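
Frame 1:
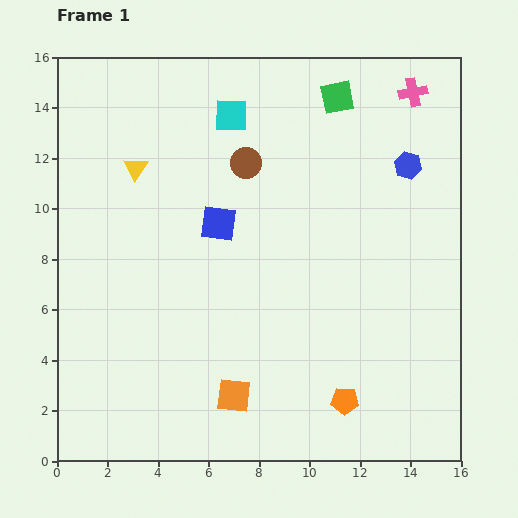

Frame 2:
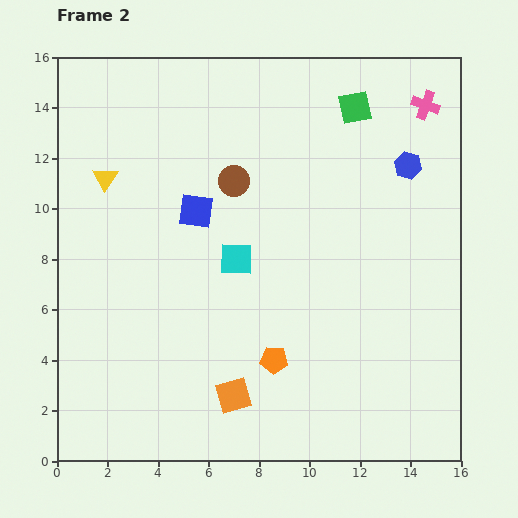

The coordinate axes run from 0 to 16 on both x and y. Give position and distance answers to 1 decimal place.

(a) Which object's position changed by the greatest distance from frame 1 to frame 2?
the cyan square

(moved 5.7; next 3.2)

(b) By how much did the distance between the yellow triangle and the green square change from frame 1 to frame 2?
+1.8

Distance in frame 1: 8.5. Distance in frame 2: 10.3.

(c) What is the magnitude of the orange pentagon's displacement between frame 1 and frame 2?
3.2

The orange pentagon moved from (11.4, 2.4) to (8.6, 4.0), a distance of √(2.8² + 1.6²) ≈ 3.2.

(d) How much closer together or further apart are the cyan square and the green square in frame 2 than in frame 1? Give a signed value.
+3.3

Distance in frame 1: 4.3. Distance in frame 2: 7.6.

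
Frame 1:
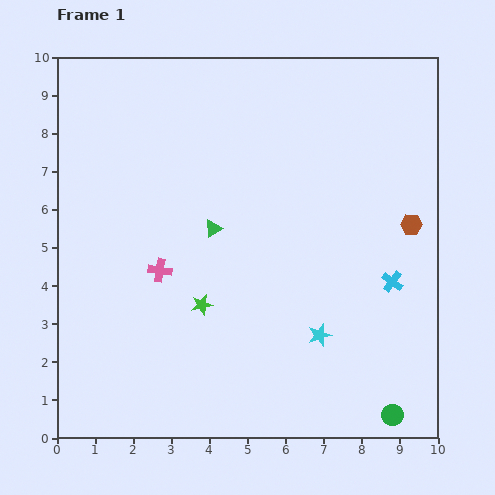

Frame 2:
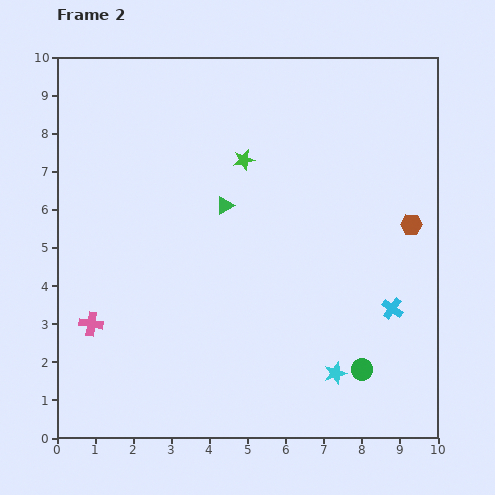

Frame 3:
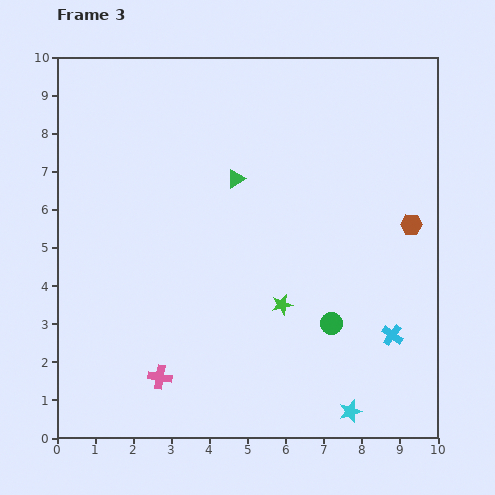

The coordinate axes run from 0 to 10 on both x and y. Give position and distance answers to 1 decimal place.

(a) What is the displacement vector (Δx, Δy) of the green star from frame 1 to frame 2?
(1.1, 3.8)

The green star was at (3.8, 3.5) in frame 1 and (4.9, 7.3) in frame 2.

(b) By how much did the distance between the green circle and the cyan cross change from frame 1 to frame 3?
-1.9

Distance in frame 1: 3.5. Distance in frame 3: 1.6.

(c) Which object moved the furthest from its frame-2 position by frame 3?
the green star

(moved 3.9; next 2.3)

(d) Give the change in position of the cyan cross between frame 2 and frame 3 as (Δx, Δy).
(0.0, -0.7)

The cyan cross was at (8.8, 3.4) in frame 2 and (8.8, 2.7) in frame 3.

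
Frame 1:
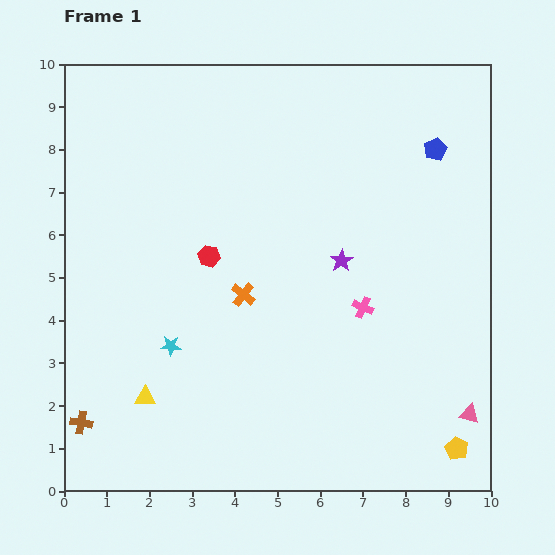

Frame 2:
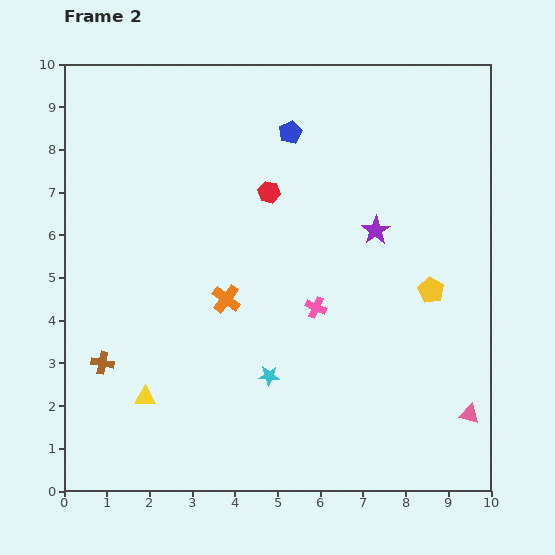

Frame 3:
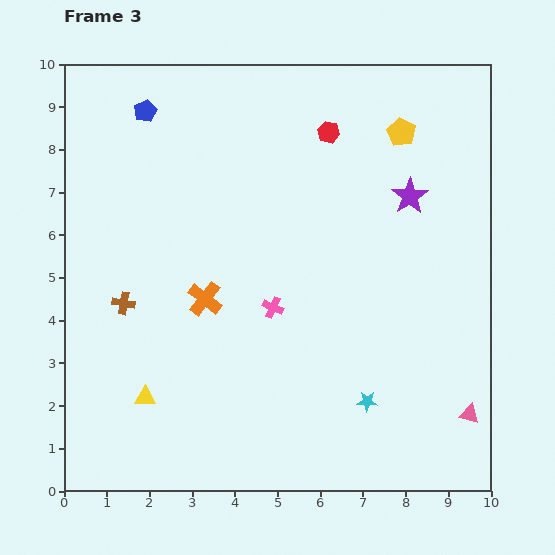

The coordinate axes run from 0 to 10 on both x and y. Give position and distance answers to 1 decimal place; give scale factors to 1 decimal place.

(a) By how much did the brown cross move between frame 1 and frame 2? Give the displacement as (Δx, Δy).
(0.5, 1.4)

The brown cross was at (0.4, 1.6) in frame 1 and (0.9, 3.0) in frame 2.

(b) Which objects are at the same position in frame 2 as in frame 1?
the yellow triangle, the pink triangle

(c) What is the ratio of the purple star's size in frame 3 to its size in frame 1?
1.6×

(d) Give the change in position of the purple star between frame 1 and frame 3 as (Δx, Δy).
(1.6, 1.5)

The purple star was at (6.5, 5.4) in frame 1 and (8.1, 6.9) in frame 3.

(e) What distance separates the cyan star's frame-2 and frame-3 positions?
2.4

The cyan star moved from (4.8, 2.7) to (7.1, 2.1), a distance of √(2.3² + 0.6²) ≈ 2.4.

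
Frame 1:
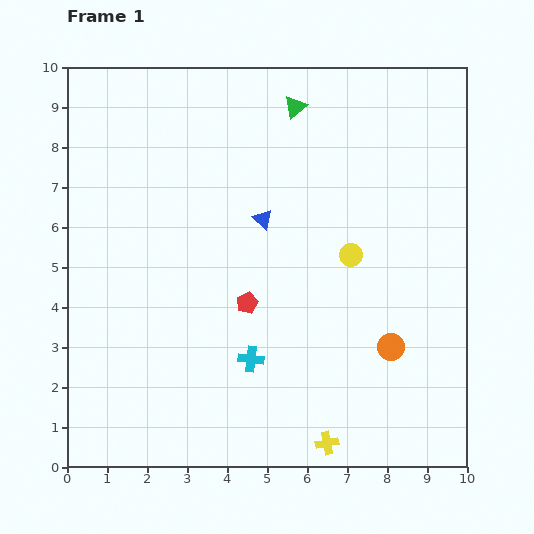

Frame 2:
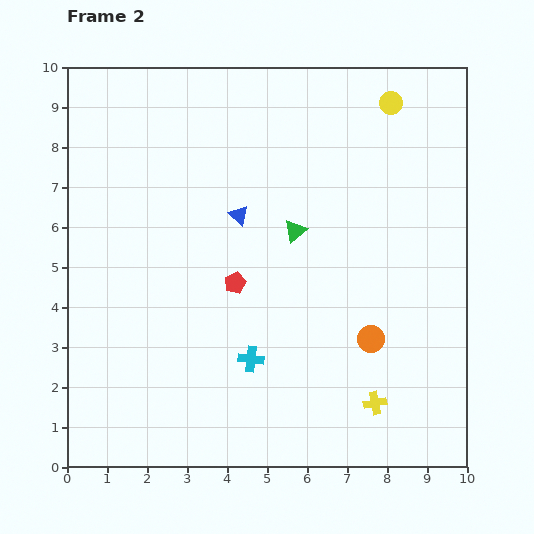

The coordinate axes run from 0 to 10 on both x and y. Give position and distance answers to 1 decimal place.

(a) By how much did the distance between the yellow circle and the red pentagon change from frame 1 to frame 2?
+3.1

Distance in frame 1: 2.9. Distance in frame 2: 6.0.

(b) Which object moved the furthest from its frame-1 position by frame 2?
the yellow circle

(moved 3.9; next 3.1)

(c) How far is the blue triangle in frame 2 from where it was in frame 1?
0.6

The blue triangle moved from (4.9, 6.2) to (4.3, 6.3), a distance of √(0.6² + 0.1²) ≈ 0.6.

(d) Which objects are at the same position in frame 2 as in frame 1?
the cyan cross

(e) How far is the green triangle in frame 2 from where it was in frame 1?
3.1

The green triangle moved from (5.7, 9.0) to (5.7, 5.9), a distance of √(0.0² + 3.1²) ≈ 3.1.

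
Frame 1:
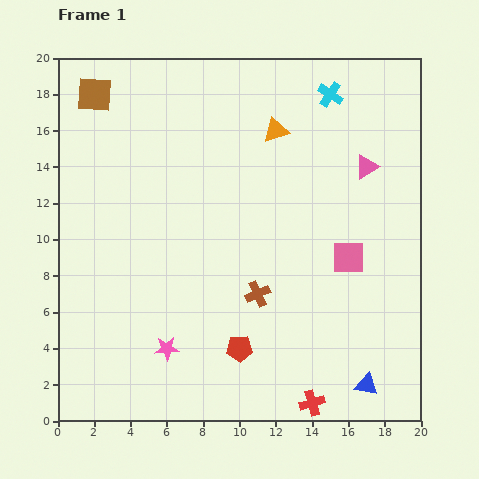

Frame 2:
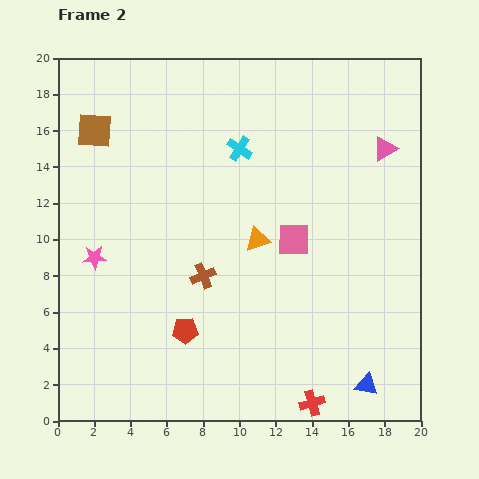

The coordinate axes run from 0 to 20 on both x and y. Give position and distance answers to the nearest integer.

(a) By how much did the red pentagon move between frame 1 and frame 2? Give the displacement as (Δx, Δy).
(-3, 1)

The red pentagon was at (10, 4) in frame 1 and (7, 5) in frame 2.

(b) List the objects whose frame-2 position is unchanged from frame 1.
the red cross, the blue triangle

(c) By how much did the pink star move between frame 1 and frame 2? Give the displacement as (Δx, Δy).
(-4, 5)

The pink star was at (6, 4) in frame 1 and (2, 9) in frame 2.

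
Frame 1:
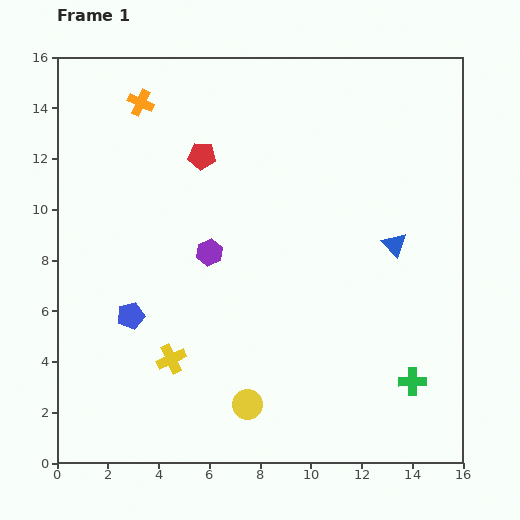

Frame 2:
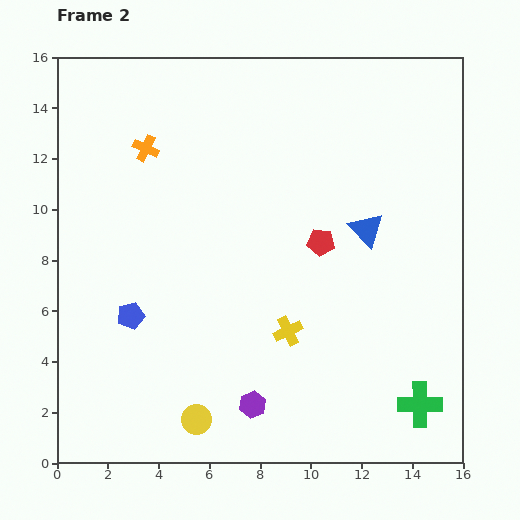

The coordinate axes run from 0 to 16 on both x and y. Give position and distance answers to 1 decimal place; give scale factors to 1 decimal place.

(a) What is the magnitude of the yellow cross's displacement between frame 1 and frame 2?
4.7

The yellow cross moved from (4.5, 4.1) to (9.1, 5.2), a distance of √(4.6² + 1.1²) ≈ 4.7.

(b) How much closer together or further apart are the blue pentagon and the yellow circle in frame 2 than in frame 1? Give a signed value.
-0.9

Distance in frame 1: 5.8. Distance in frame 2: 4.9.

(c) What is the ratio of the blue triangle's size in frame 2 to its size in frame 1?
1.4×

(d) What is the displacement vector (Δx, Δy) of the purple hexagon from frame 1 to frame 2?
(1.7, -6.0)

The purple hexagon was at (6.0, 8.3) in frame 1 and (7.7, 2.3) in frame 2.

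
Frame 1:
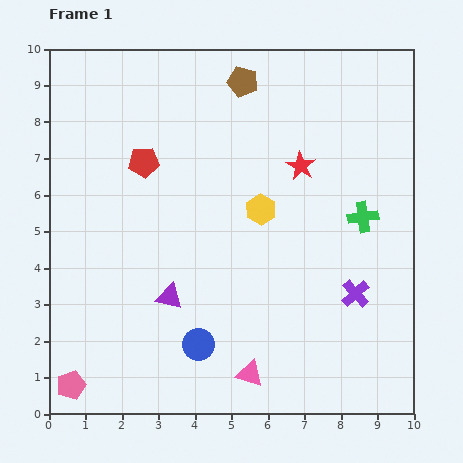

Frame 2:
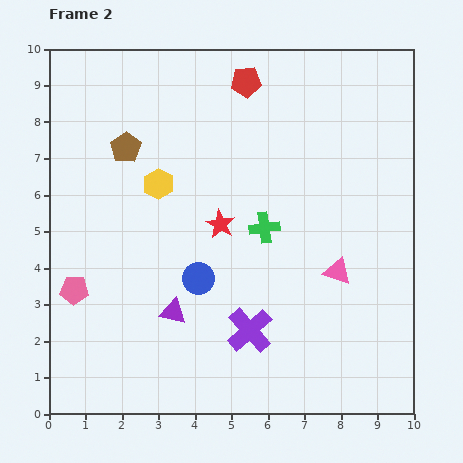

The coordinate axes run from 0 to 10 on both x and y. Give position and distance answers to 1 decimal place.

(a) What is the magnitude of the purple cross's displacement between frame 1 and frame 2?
3.1

The purple cross moved from (8.4, 3.3) to (5.5, 2.3), a distance of √(2.9² + 1.0²) ≈ 3.1.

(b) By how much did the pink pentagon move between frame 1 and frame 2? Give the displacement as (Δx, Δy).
(0.1, 2.6)

The pink pentagon was at (0.6, 0.8) in frame 1 and (0.7, 3.4) in frame 2.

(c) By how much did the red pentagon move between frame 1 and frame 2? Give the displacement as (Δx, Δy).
(2.8, 2.2)

The red pentagon was at (2.6, 6.9) in frame 1 and (5.4, 9.1) in frame 2.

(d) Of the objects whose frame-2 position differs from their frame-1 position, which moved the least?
the purple triangle

(moved 0.4)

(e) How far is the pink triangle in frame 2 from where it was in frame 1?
3.7

The pink triangle moved from (5.5, 1.1) to (7.9, 3.9), a distance of √(2.4² + 2.8²) ≈ 3.7.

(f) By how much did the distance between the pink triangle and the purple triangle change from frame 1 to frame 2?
+1.6

Distance in frame 1: 3.0. Distance in frame 2: 4.6.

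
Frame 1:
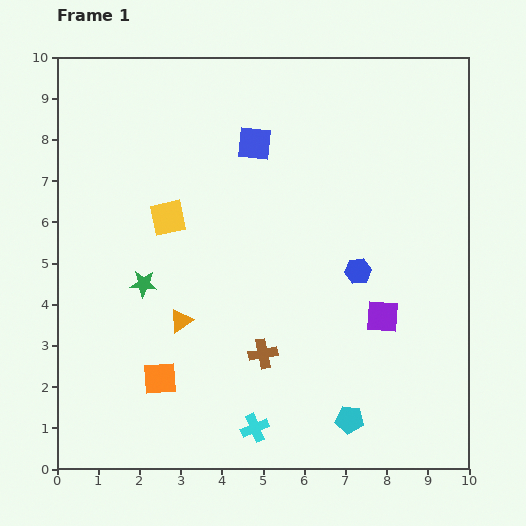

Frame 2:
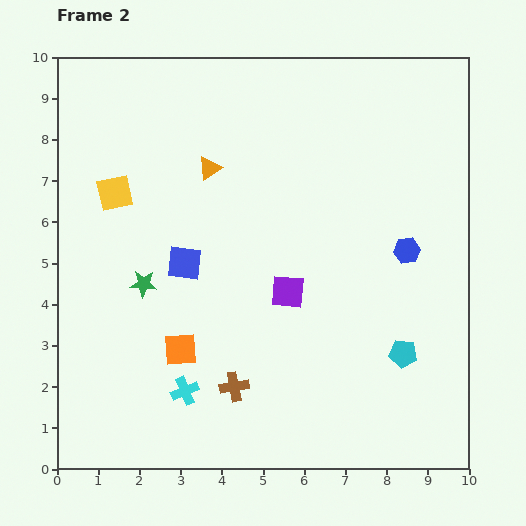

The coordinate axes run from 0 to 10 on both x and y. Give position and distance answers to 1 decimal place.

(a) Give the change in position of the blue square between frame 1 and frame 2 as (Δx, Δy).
(-1.7, -2.9)

The blue square was at (4.8, 7.9) in frame 1 and (3.1, 5.0) in frame 2.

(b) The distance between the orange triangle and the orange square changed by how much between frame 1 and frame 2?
+3.0

Distance in frame 1: 1.5. Distance in frame 2: 4.5.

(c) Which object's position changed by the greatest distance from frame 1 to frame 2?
the orange triangle

(moved 3.8; next 3.4)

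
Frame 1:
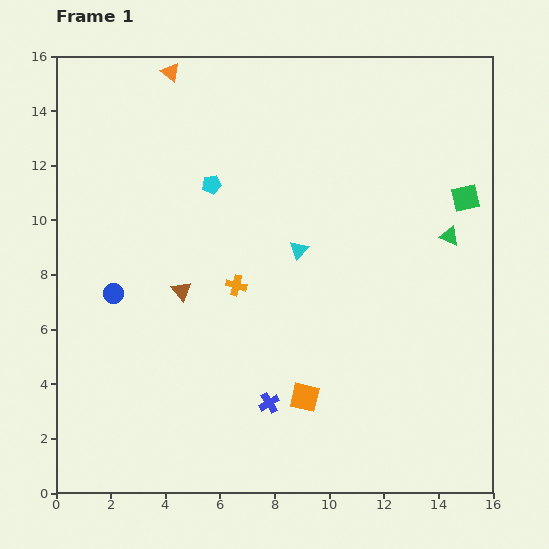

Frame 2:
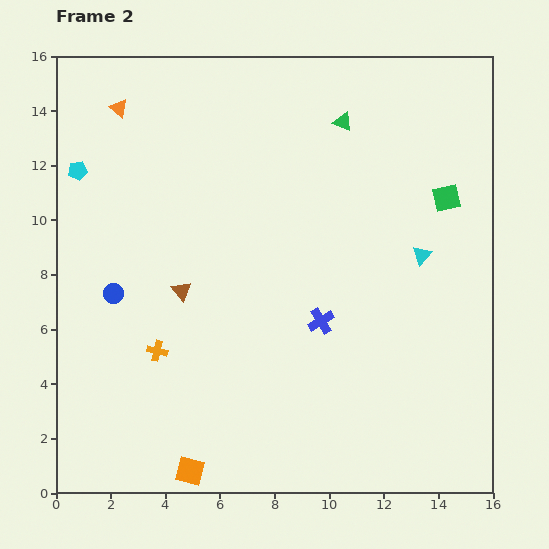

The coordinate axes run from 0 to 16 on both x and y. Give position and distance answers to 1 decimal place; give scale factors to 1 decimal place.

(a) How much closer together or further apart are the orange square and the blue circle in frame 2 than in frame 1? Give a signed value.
-0.9

Distance in frame 1: 8.0. Distance in frame 2: 7.1.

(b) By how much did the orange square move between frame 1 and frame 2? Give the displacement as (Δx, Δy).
(-4.2, -2.7)

The orange square was at (9.1, 3.5) in frame 1 and (4.9, 0.8) in frame 2.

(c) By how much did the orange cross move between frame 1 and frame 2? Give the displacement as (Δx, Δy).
(-2.9, -2.4)

The orange cross was at (6.6, 7.6) in frame 1 and (3.7, 5.2) in frame 2.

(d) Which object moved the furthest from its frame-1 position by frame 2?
the green triangle

(moved 5.7; next 5.0)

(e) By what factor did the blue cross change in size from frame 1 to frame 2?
1.3×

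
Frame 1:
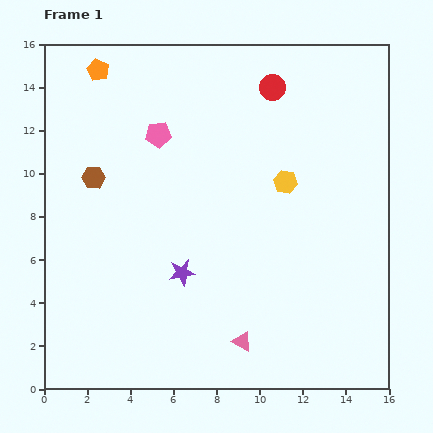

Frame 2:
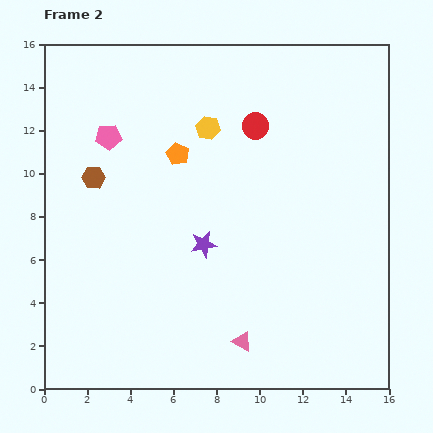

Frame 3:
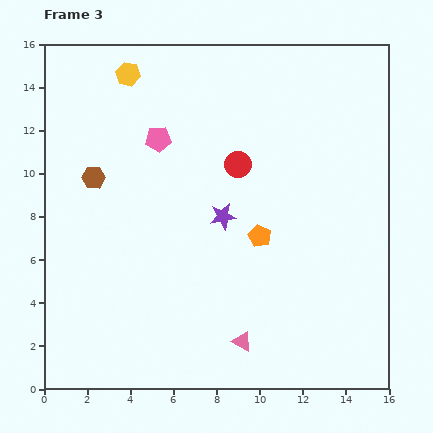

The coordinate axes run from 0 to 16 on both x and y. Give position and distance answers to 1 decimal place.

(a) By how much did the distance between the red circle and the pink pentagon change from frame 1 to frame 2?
+1.1

Distance in frame 1: 5.7. Distance in frame 2: 6.8.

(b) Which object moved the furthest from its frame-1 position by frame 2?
the orange pentagon

(moved 5.4; next 4.4)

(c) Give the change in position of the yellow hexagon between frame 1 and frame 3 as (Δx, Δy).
(-7.3, 5.0)

The yellow hexagon was at (11.2, 9.6) in frame 1 and (3.9, 14.6) in frame 3.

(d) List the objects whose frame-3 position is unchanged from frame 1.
the pink triangle, the brown hexagon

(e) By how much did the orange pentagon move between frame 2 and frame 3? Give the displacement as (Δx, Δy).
(3.8, -3.8)

The orange pentagon was at (6.2, 10.9) in frame 2 and (10.0, 7.1) in frame 3.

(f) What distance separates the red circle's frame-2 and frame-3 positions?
2.0

The red circle moved from (9.8, 12.2) to (9.0, 10.4), a distance of √(0.8² + 1.8²) ≈ 2.0.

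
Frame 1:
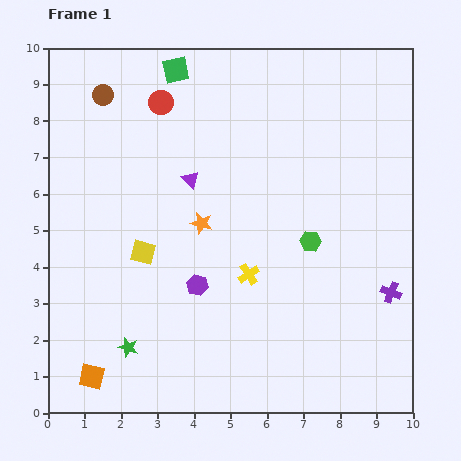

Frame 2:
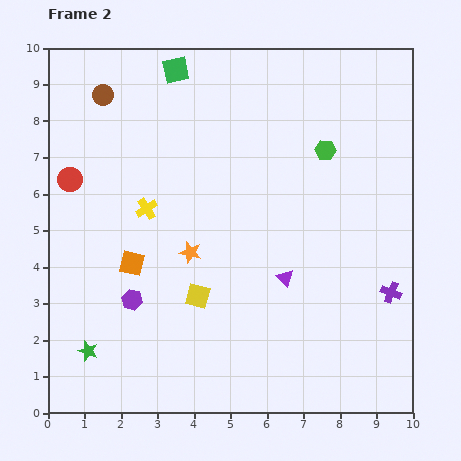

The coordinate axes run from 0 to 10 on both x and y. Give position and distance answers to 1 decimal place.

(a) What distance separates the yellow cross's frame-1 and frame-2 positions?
3.3

The yellow cross moved from (5.5, 3.8) to (2.7, 5.6), a distance of √(2.8² + 1.8²) ≈ 3.3.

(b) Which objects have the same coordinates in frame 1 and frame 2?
the purple cross, the green square, the brown circle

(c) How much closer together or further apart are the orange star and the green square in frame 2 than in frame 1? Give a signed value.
+0.7

Distance in frame 1: 4.3. Distance in frame 2: 5.0.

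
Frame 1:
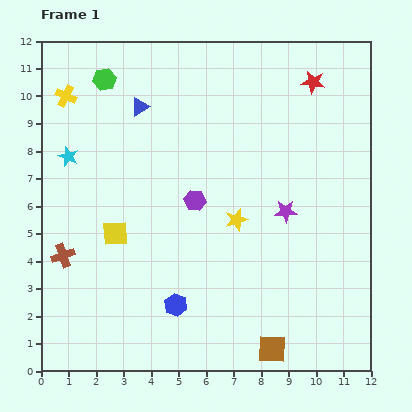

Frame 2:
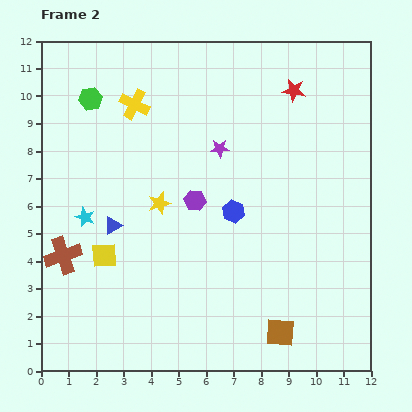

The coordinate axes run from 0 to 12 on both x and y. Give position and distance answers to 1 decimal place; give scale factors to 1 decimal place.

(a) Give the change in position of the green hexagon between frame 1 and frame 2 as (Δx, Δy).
(-0.5, -0.7)

The green hexagon was at (2.3, 10.6) in frame 1 and (1.8, 9.9) in frame 2.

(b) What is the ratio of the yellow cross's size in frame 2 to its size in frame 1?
1.4×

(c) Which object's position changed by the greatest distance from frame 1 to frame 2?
the blue triangle

(moved 4.4; next 4.0)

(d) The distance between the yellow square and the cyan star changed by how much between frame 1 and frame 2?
-1.7

Distance in frame 1: 3.3. Distance in frame 2: 1.6.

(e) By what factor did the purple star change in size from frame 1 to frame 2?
0.8×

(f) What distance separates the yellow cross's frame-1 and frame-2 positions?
2.5

The yellow cross moved from (0.9, 10.0) to (3.4, 9.7), a distance of √(2.5² + 0.3²) ≈ 2.5.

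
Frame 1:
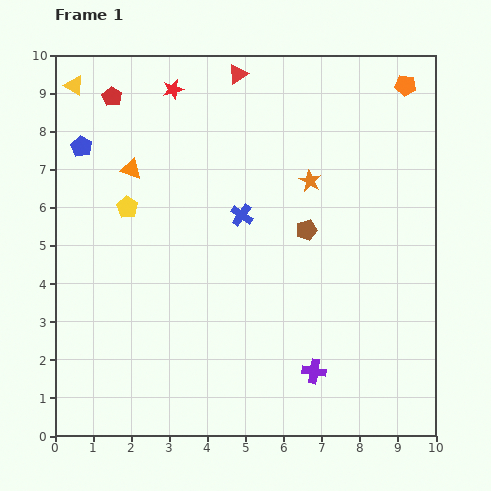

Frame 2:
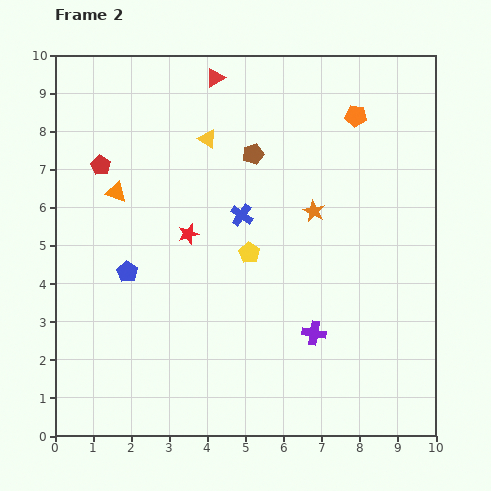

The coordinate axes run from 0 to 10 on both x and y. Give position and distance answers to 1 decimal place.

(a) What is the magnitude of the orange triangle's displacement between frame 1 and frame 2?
0.7

The orange triangle moved from (2.0, 7.0) to (1.6, 6.4), a distance of √(0.4² + 0.6²) ≈ 0.7.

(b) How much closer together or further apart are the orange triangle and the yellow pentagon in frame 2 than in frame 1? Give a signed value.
+2.8

Distance in frame 1: 1.0. Distance in frame 2: 3.8.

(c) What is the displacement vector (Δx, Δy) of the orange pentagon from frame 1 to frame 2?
(-1.3, -0.8)

The orange pentagon was at (9.2, 9.2) in frame 1 and (7.9, 8.4) in frame 2.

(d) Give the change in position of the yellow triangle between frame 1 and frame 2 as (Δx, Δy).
(3.5, -1.4)

The yellow triangle was at (0.5, 9.2) in frame 1 and (4.0, 7.8) in frame 2.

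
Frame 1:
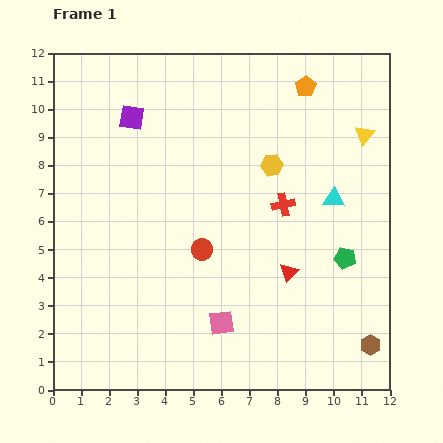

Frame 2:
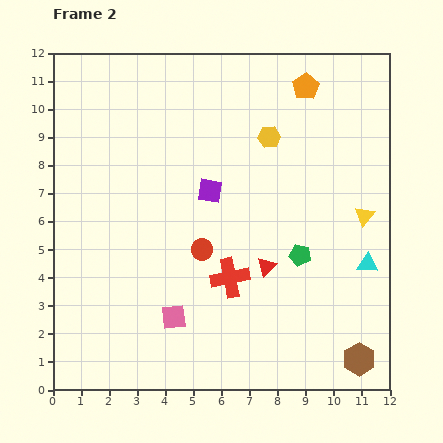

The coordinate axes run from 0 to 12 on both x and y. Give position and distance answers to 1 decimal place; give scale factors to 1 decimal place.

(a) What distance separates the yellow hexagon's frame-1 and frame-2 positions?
1.0

The yellow hexagon moved from (7.8, 8.0) to (7.7, 9.0), a distance of √(0.1² + 1.0²) ≈ 1.0.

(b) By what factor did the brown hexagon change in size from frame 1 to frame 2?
1.7×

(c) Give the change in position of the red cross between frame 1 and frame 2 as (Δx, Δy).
(-1.9, -2.6)

The red cross was at (8.2, 6.6) in frame 1 and (6.3, 4.0) in frame 2.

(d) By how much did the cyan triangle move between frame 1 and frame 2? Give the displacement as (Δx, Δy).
(1.2, -2.3)

The cyan triangle was at (10.0, 6.8) in frame 1 and (11.2, 4.5) in frame 2.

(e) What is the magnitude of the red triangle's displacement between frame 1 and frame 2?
0.8

The red triangle moved from (8.4, 4.2) to (7.6, 4.4), a distance of √(0.8² + 0.2²) ≈ 0.8.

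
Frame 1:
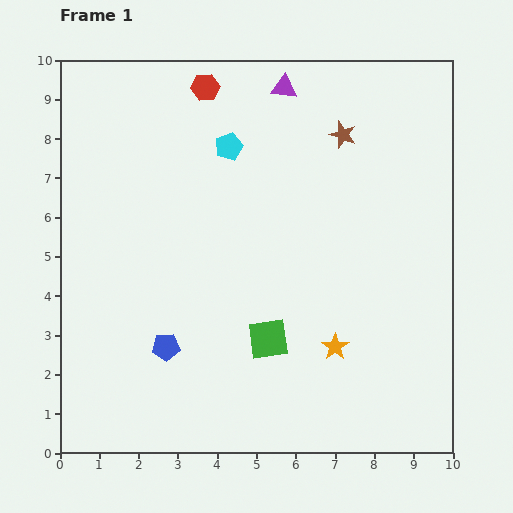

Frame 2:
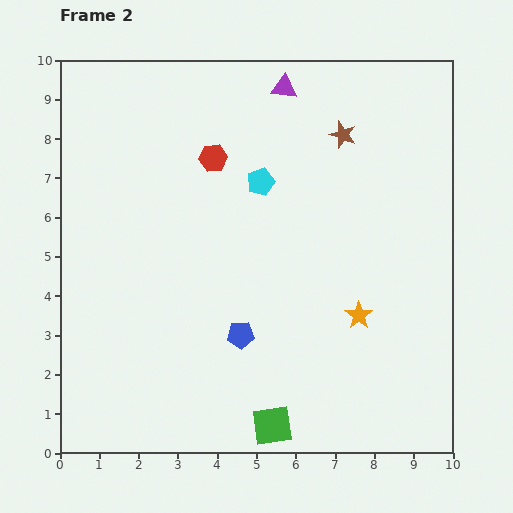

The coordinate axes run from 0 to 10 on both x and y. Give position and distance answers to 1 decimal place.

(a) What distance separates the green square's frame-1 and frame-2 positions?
2.2

The green square moved from (5.3, 2.9) to (5.4, 0.7), a distance of √(0.1² + 2.2²) ≈ 2.2.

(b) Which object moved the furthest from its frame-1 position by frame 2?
the green square

(moved 2.2; next 1.9)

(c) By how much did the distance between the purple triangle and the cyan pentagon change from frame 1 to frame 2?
+0.4

Distance in frame 1: 2.1. Distance in frame 2: 2.5.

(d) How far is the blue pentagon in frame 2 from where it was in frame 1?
1.9

The blue pentagon moved from (2.7, 2.7) to (4.6, 3.0), a distance of √(1.9² + 0.3²) ≈ 1.9.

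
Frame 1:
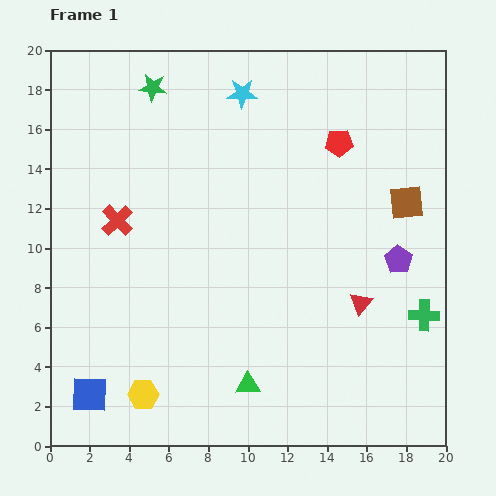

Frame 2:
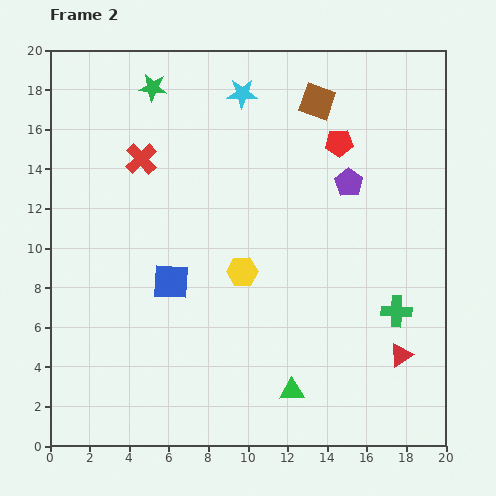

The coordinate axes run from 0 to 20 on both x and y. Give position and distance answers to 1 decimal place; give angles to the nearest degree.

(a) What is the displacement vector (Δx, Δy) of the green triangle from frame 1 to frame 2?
(2.2, -0.3)

The green triangle was at (10.0, 3.1) in frame 1 and (12.2, 2.8) in frame 2.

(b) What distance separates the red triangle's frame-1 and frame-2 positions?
3.3

The red triangle moved from (15.7, 7.2) to (17.7, 4.6), a distance of √(2.0² + 2.6²) ≈ 3.3.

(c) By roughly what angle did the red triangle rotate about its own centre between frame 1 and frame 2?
16° clockwise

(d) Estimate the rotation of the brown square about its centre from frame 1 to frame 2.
26° clockwise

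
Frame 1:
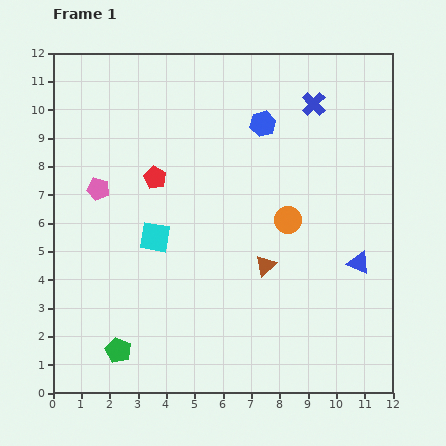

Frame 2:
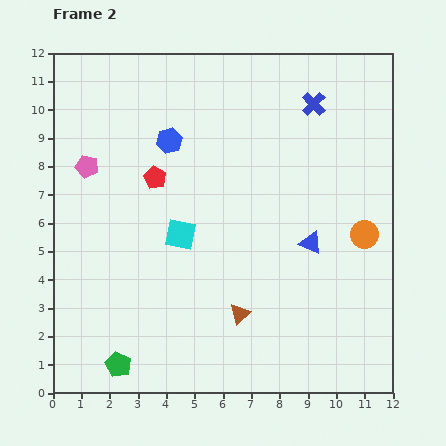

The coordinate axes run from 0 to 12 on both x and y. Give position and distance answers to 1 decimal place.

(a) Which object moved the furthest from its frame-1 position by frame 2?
the blue hexagon

(moved 3.4; next 2.7)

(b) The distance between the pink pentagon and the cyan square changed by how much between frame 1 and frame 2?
+1.5

Distance in frame 1: 2.6. Distance in frame 2: 4.1.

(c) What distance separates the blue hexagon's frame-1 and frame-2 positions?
3.4

The blue hexagon moved from (7.4, 9.5) to (4.1, 8.9), a distance of √(3.3² + 0.6²) ≈ 3.4.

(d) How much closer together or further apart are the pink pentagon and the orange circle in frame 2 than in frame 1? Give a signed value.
+3.3

Distance in frame 1: 6.8. Distance in frame 2: 10.1.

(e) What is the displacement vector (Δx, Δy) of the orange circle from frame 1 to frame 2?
(2.7, -0.5)

The orange circle was at (8.3, 6.1) in frame 1 and (11.0, 5.6) in frame 2.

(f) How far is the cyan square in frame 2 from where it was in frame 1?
0.9

The cyan square moved from (3.6, 5.5) to (4.5, 5.6), a distance of √(0.9² + 0.1²) ≈ 0.9.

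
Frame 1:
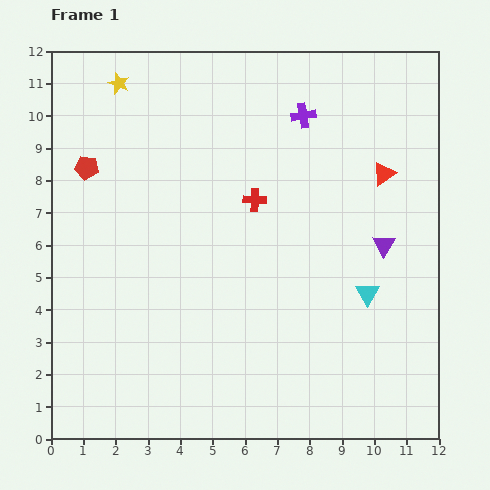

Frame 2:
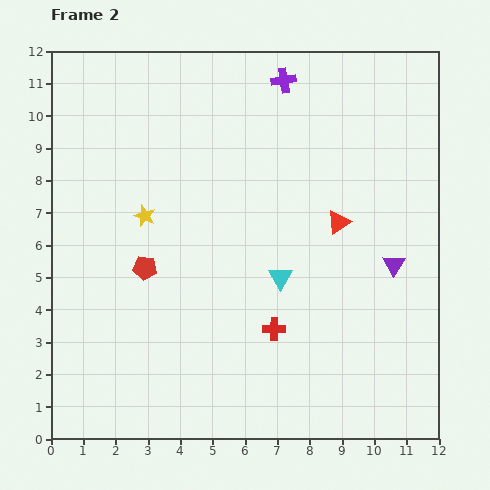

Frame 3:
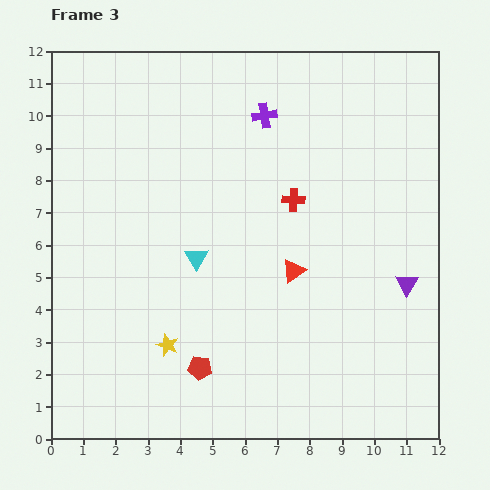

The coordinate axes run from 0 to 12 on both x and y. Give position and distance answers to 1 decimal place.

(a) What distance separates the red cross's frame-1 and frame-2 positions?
4.0

The red cross moved from (6.3, 7.4) to (6.9, 3.4), a distance of √(0.6² + 4.0²) ≈ 4.0.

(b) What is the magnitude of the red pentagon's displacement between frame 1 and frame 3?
7.1

The red pentagon moved from (1.1, 8.4) to (4.6, 2.2), a distance of √(3.5² + 6.2²) ≈ 7.1.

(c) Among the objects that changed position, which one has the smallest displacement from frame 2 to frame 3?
the purple triangle

(moved 0.7)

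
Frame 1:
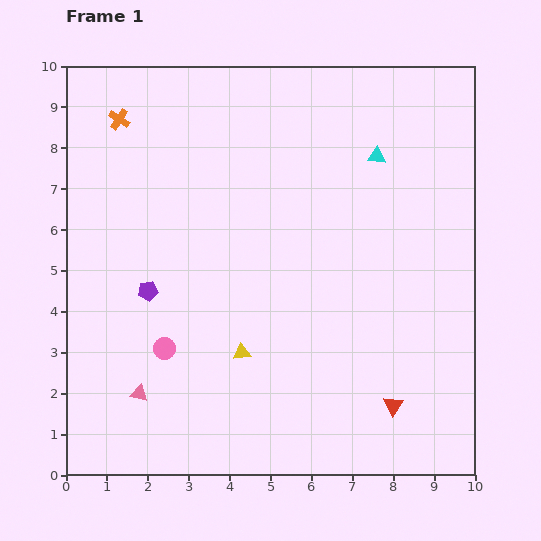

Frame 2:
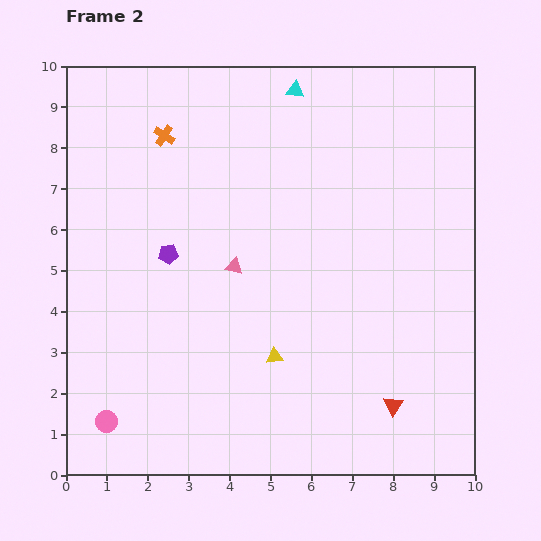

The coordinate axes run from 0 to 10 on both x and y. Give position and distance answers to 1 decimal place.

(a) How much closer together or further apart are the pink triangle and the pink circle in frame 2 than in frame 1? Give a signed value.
+3.6

Distance in frame 1: 1.3. Distance in frame 2: 4.9.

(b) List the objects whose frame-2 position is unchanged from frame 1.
the red triangle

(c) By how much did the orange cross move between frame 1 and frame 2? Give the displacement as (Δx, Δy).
(1.1, -0.4)

The orange cross was at (1.3, 8.7) in frame 1 and (2.4, 8.3) in frame 2.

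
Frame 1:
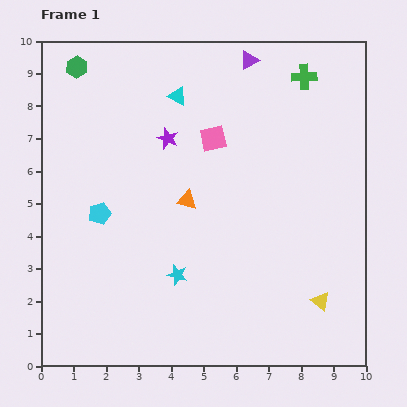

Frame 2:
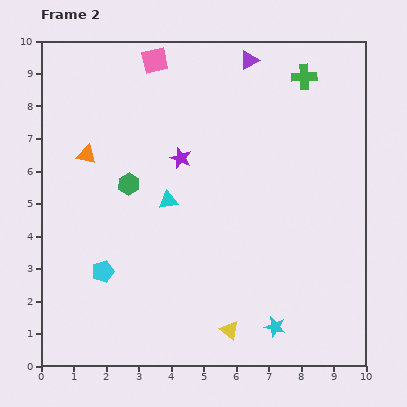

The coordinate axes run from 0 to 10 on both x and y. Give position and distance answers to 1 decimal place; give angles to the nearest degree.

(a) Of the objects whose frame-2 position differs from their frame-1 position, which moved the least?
the purple star

(moved 0.7)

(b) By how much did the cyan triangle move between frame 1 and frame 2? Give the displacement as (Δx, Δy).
(-0.3, -3.2)

The cyan triangle was at (4.2, 8.3) in frame 1 and (3.9, 5.1) in frame 2.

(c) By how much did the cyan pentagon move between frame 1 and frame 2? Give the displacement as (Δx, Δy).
(0.1, -1.8)

The cyan pentagon was at (1.8, 4.7) in frame 1 and (1.9, 2.9) in frame 2.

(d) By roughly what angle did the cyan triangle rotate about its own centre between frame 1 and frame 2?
35° counter-clockwise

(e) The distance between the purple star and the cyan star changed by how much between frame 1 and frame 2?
+1.8

Distance in frame 1: 4.2. Distance in frame 2: 6.0.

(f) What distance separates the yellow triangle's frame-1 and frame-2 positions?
2.9

The yellow triangle moved from (8.6, 2.0) to (5.8, 1.1), a distance of √(2.8² + 0.9²) ≈ 2.9.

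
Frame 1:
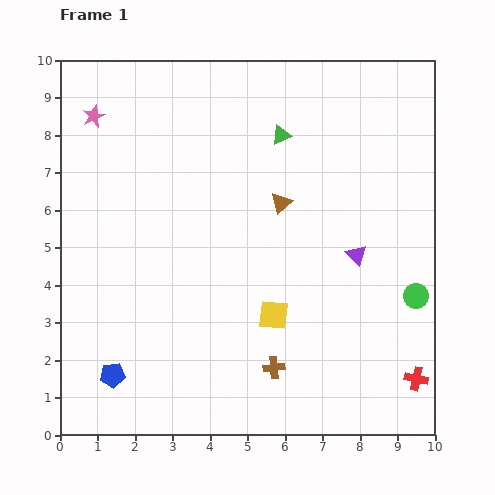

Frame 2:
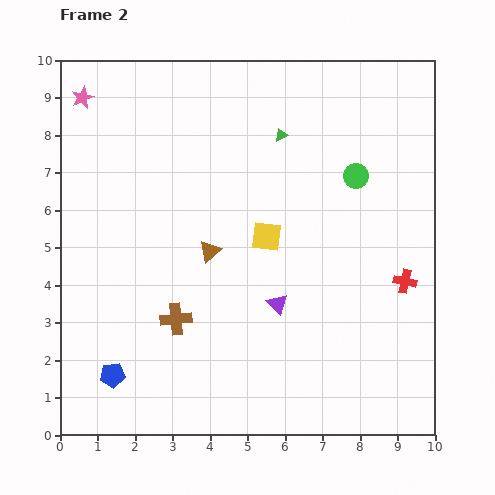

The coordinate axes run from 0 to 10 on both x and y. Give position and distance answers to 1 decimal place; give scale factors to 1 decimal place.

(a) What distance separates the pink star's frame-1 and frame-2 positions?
0.6

The pink star moved from (0.9, 8.5) to (0.6, 9.0), a distance of √(0.3² + 0.5²) ≈ 0.6.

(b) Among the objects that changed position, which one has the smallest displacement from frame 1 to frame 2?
the pink star

(moved 0.6)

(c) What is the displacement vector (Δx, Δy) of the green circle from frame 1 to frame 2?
(-1.6, 3.2)

The green circle was at (9.5, 3.7) in frame 1 and (7.9, 6.9) in frame 2.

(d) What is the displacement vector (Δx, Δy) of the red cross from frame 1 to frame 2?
(-0.3, 2.6)

The red cross was at (9.5, 1.5) in frame 1 and (9.2, 4.1) in frame 2.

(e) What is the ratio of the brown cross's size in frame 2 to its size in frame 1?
1.5×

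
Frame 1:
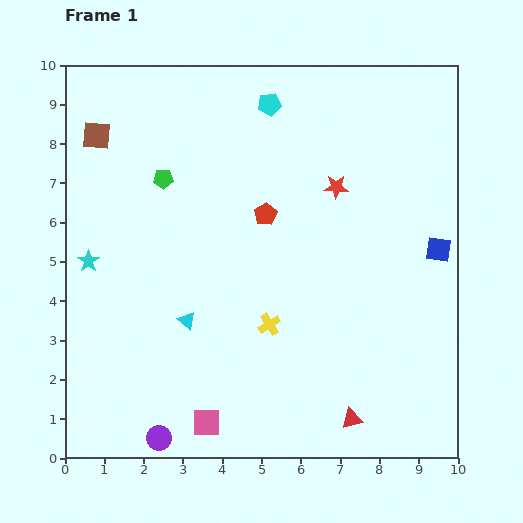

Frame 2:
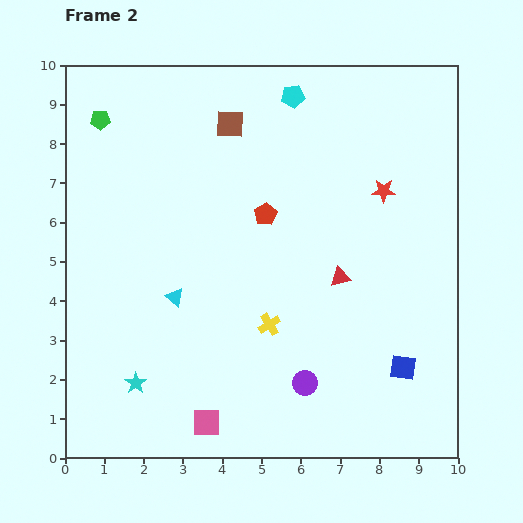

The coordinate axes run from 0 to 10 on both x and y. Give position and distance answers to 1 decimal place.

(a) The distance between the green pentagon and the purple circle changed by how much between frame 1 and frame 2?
+1.9

Distance in frame 1: 6.6. Distance in frame 2: 8.5.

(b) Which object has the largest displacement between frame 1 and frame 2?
the purple circle

(moved 4.0; next 3.6)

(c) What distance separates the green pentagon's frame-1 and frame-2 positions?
2.2

The green pentagon moved from (2.5, 7.1) to (0.9, 8.6), a distance of √(1.6² + 1.5²) ≈ 2.2.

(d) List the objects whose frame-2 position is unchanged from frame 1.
the pink square, the yellow cross, the red pentagon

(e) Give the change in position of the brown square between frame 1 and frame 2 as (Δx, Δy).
(3.4, 0.3)

The brown square was at (0.8, 8.2) in frame 1 and (4.2, 8.5) in frame 2.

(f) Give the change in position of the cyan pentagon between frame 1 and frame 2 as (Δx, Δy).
(0.6, 0.2)

The cyan pentagon was at (5.2, 9.0) in frame 1 and (5.8, 9.2) in frame 2.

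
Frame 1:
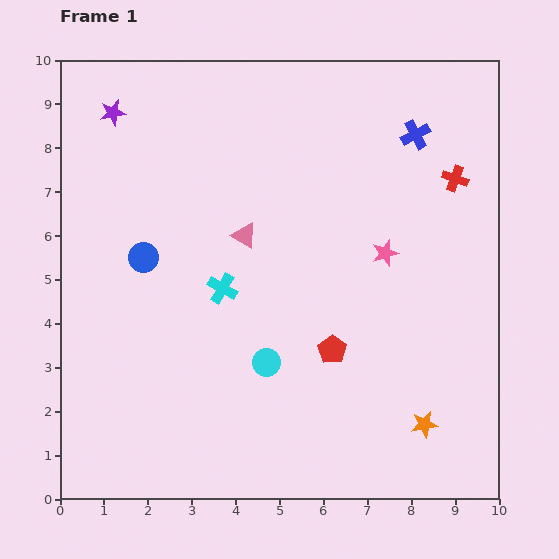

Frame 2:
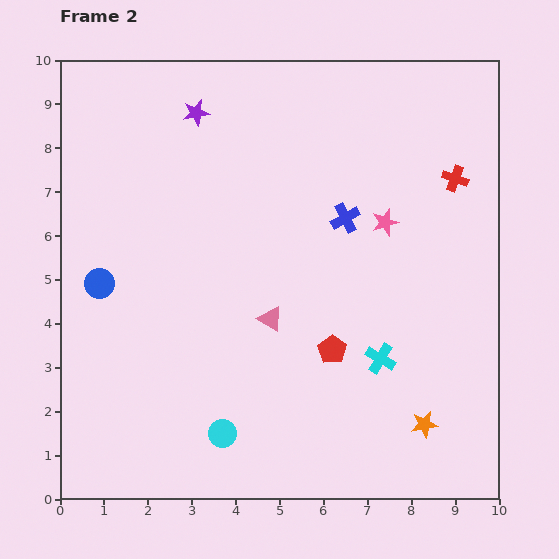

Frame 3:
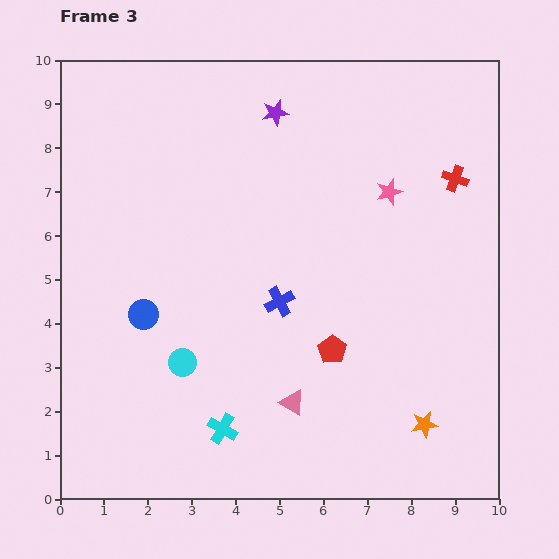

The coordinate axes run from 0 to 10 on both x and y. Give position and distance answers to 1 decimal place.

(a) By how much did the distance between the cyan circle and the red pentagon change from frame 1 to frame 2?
+1.6

Distance in frame 1: 1.5. Distance in frame 2: 3.1.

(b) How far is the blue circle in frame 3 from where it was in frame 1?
1.3

The blue circle moved from (1.9, 5.5) to (1.9, 4.2), a distance of √(0.0² + 1.3²) ≈ 1.3.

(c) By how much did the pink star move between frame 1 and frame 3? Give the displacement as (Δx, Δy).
(0.1, 1.4)

The pink star was at (7.4, 5.6) in frame 1 and (7.5, 7.0) in frame 3.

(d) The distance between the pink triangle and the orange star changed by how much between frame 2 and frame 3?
-1.2

Distance in frame 2: 4.2. Distance in frame 3: 3.0.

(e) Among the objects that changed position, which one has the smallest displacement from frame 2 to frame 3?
the pink star

(moved 0.7)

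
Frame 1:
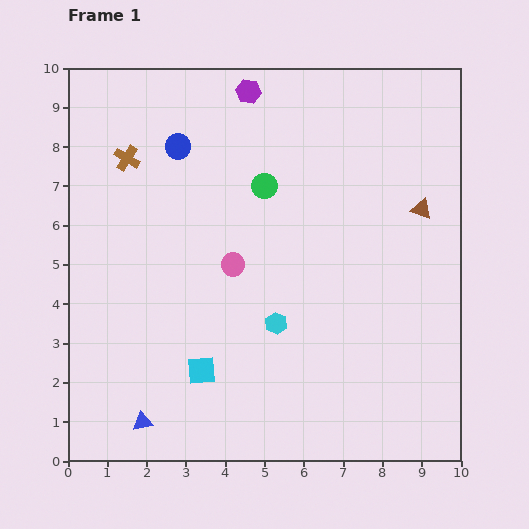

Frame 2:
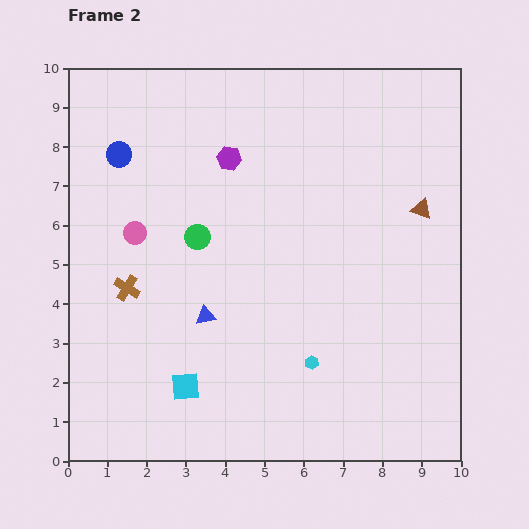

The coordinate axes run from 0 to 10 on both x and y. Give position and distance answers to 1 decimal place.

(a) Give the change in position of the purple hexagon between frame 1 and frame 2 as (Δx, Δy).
(-0.5, -1.7)

The purple hexagon was at (4.6, 9.4) in frame 1 and (4.1, 7.7) in frame 2.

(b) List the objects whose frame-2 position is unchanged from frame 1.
the brown triangle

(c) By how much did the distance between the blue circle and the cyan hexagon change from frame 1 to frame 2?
+2.1

Distance in frame 1: 5.1. Distance in frame 2: 7.2.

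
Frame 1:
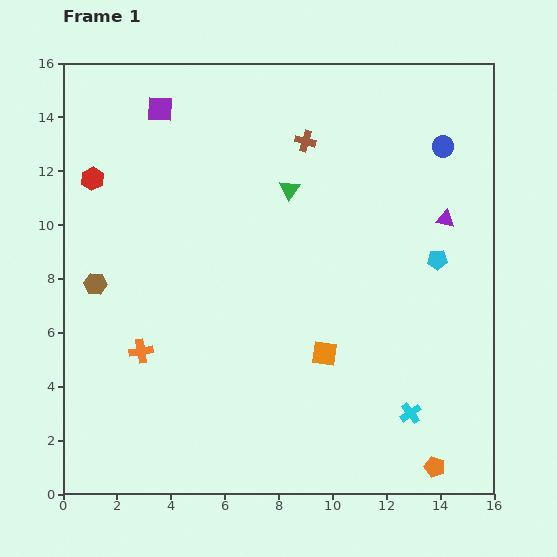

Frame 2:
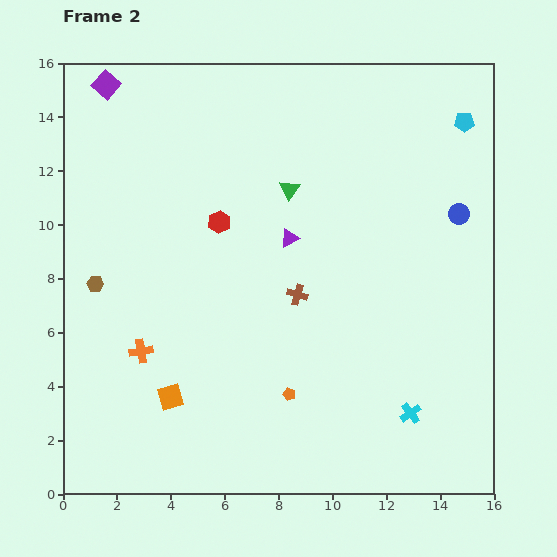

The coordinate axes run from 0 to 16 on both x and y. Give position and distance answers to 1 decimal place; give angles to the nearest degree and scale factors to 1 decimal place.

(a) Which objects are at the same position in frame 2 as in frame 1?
the orange cross, the green triangle, the brown hexagon, the cyan cross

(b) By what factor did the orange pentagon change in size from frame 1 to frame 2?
0.6×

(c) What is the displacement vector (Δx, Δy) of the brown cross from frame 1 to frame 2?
(-0.3, -5.7)

The brown cross was at (9.0, 13.1) in frame 1 and (8.7, 7.4) in frame 2.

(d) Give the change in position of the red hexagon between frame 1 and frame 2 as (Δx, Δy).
(4.7, -1.6)

The red hexagon was at (1.1, 11.7) in frame 1 and (5.8, 10.1) in frame 2.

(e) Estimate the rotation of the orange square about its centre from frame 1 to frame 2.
25° counter-clockwise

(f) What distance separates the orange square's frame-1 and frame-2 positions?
5.9

The orange square moved from (9.7, 5.2) to (4.0, 3.6), a distance of √(5.7² + 1.6²) ≈ 5.9.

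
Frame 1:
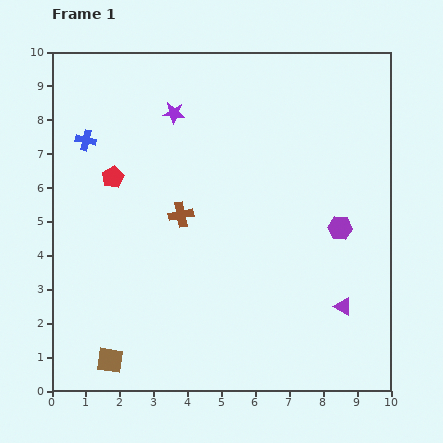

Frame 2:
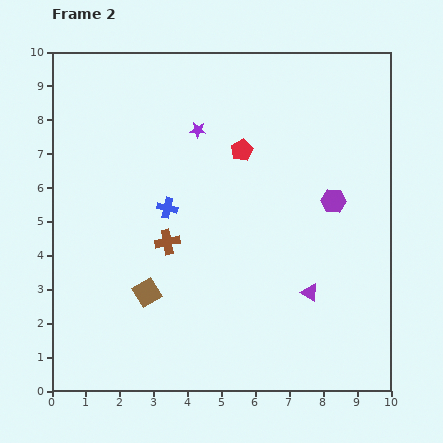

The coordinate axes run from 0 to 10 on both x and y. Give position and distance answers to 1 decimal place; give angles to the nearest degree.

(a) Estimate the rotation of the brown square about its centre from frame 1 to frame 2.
39° counter-clockwise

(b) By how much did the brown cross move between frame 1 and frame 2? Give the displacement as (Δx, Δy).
(-0.4, -0.8)

The brown cross was at (3.8, 5.2) in frame 1 and (3.4, 4.4) in frame 2.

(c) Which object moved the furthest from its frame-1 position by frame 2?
the red pentagon

(moved 3.9; next 3.1)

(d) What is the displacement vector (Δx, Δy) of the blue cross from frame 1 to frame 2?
(2.4, -2.0)

The blue cross was at (1.0, 7.4) in frame 1 and (3.4, 5.4) in frame 2.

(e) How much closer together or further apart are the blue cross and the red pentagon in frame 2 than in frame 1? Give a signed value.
+1.4

Distance in frame 1: 1.4. Distance in frame 2: 2.8.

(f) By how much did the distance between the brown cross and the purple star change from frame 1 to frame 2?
+0.4

Distance in frame 1: 3.0. Distance in frame 2: 3.4.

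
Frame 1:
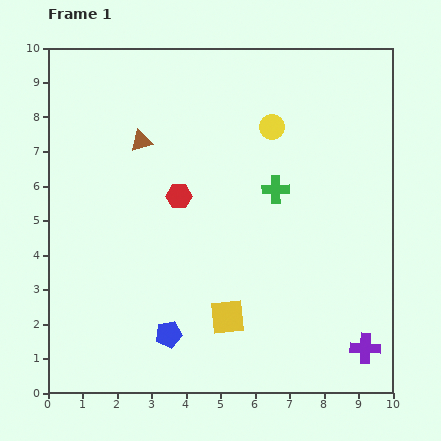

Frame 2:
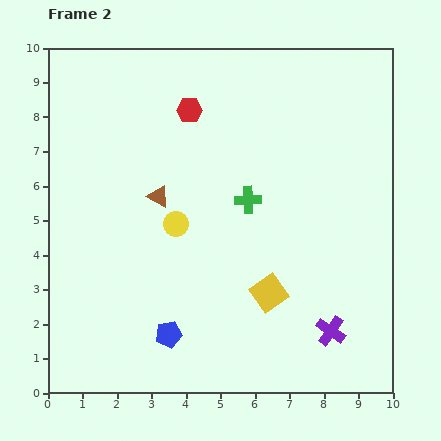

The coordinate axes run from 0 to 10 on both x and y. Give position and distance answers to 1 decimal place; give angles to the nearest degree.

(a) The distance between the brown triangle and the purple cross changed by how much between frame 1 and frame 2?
-2.5

Distance in frame 1: 8.8. Distance in frame 2: 6.3.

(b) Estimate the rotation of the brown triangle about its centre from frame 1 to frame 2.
43° clockwise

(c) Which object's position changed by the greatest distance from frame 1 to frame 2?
the yellow circle

(moved 4.0; next 2.5)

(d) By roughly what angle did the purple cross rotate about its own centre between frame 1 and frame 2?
32° clockwise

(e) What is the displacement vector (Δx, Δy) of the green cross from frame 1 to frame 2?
(-0.8, -0.3)

The green cross was at (6.6, 5.9) in frame 1 and (5.8, 5.6) in frame 2.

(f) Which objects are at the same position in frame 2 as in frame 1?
the blue pentagon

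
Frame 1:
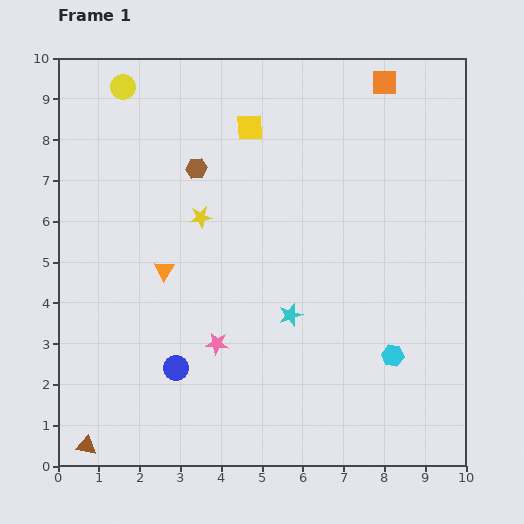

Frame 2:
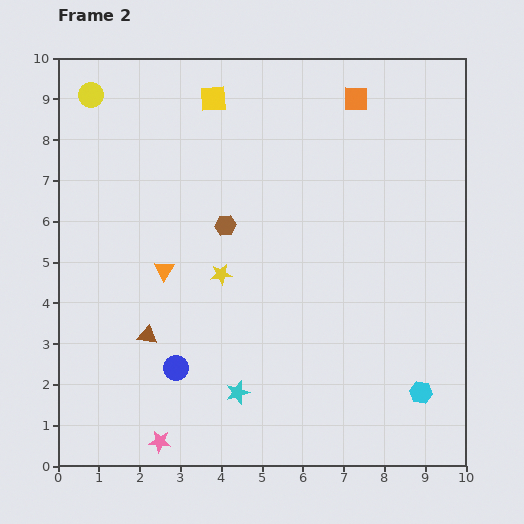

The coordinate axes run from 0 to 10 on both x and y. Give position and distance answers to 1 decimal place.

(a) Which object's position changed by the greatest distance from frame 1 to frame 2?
the brown triangle

(moved 3.1; next 2.8)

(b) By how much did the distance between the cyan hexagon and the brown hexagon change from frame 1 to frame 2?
-0.3

Distance in frame 1: 6.6. Distance in frame 2: 6.3.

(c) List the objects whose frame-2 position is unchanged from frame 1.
the orange triangle, the blue circle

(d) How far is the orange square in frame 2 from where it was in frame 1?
0.8

The orange square moved from (8.0, 9.4) to (7.3, 9.0), a distance of √(0.7² + 0.4²) ≈ 0.8.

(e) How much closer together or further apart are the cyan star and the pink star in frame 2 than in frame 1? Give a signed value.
+0.3

Distance in frame 1: 1.9. Distance in frame 2: 2.2.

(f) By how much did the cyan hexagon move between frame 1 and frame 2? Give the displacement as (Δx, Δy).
(0.7, -0.9)

The cyan hexagon was at (8.2, 2.7) in frame 1 and (8.9, 1.8) in frame 2.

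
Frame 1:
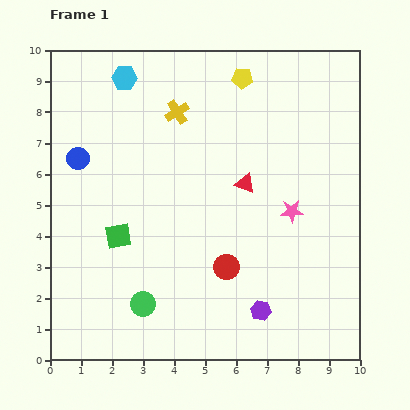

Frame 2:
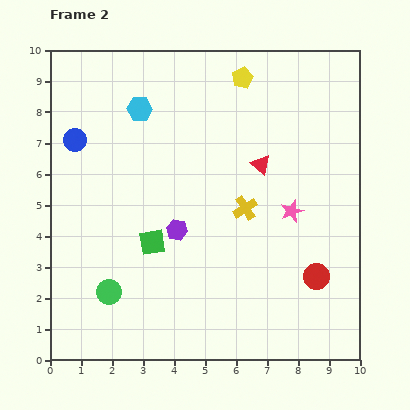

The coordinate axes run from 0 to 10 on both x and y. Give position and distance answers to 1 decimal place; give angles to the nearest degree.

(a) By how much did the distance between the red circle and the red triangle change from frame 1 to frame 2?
+1.2

Distance in frame 1: 2.8. Distance in frame 2: 4.0.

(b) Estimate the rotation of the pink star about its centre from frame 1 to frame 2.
17° counter-clockwise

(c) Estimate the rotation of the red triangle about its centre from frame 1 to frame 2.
21° clockwise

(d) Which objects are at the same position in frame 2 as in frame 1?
the pink star, the yellow pentagon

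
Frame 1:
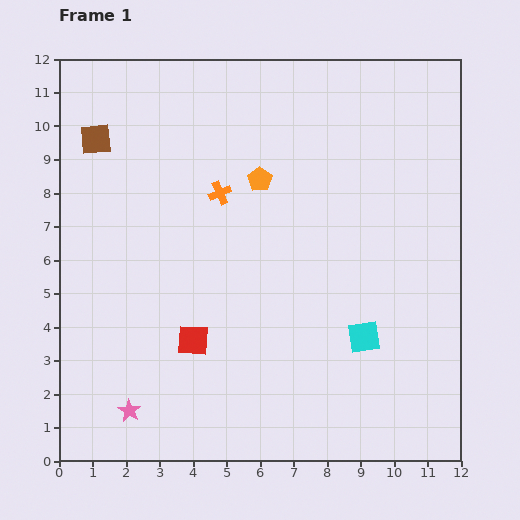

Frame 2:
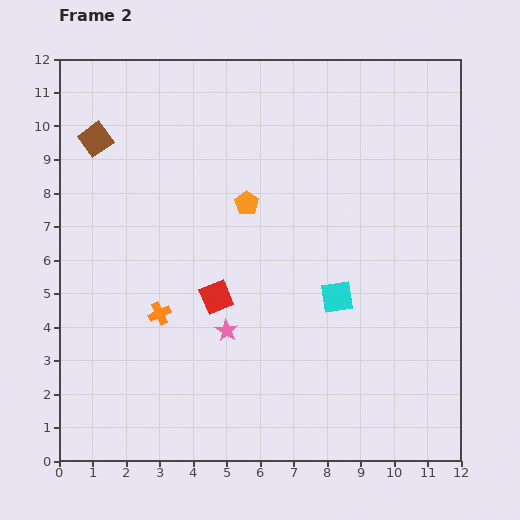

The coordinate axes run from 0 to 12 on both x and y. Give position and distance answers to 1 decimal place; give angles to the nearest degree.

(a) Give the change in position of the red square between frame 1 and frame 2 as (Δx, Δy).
(0.7, 1.3)

The red square was at (4.0, 3.6) in frame 1 and (4.7, 4.9) in frame 2.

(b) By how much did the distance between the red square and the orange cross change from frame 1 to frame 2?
-2.7

Distance in frame 1: 4.5. Distance in frame 2: 1.8.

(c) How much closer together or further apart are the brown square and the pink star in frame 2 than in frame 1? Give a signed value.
-1.3

Distance in frame 1: 8.2. Distance in frame 2: 6.9.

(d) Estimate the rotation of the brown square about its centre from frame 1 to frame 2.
30° counter-clockwise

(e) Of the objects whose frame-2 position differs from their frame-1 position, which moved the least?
the orange pentagon

(moved 0.8)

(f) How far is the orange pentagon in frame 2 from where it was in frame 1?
0.8

The orange pentagon moved from (6.0, 8.4) to (5.6, 7.7), a distance of √(0.4² + 0.7²) ≈ 0.8.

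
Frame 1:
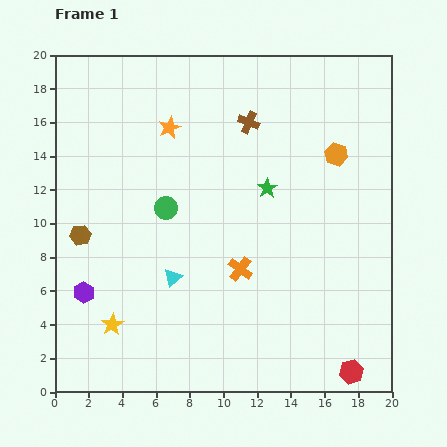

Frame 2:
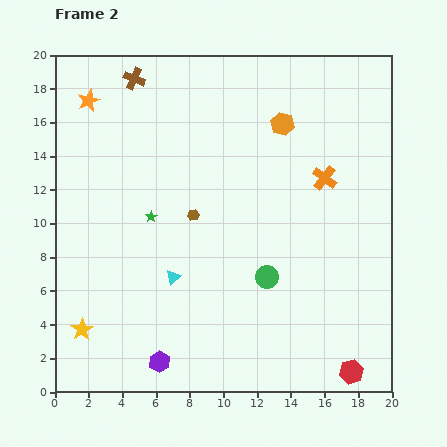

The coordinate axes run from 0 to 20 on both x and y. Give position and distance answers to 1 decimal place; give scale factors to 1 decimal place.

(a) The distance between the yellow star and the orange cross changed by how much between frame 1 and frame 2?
+8.7

Distance in frame 1: 8.3. Distance in frame 2: 17.0.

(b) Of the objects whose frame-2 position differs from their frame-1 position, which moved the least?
the yellow star

(moved 1.8)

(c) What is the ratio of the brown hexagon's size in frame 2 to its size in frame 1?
0.6×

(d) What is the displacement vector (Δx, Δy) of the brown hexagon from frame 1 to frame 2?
(6.7, 1.2)

The brown hexagon was at (1.5, 9.3) in frame 1 and (8.2, 10.5) in frame 2.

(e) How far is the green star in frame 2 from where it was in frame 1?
7.1

The green star moved from (12.6, 12.1) to (5.7, 10.4), a distance of √(6.9² + 1.7²) ≈ 7.1.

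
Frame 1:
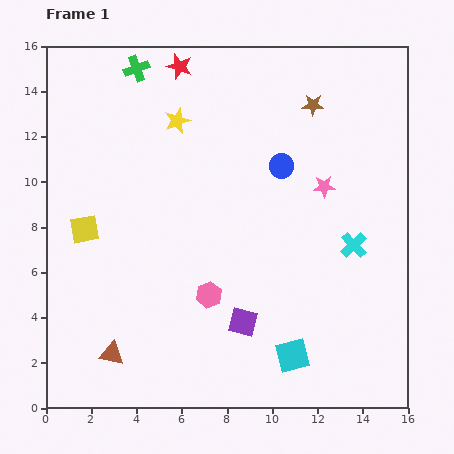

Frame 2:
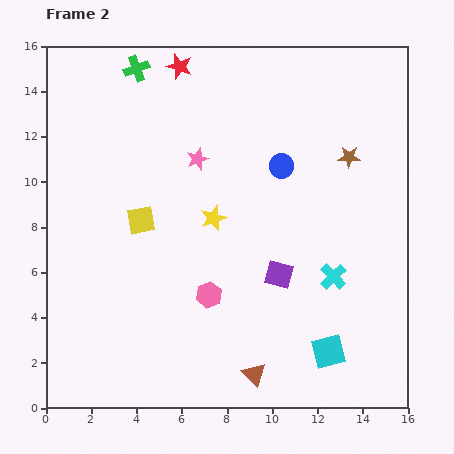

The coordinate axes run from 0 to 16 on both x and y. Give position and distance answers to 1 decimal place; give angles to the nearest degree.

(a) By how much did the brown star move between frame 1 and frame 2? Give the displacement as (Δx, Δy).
(1.6, -2.3)

The brown star was at (11.8, 13.4) in frame 1 and (13.4, 11.1) in frame 2.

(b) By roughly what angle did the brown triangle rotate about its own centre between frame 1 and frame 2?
33° clockwise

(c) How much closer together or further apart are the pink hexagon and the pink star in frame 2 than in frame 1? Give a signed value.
-1.0

Distance in frame 1: 7.0. Distance in frame 2: 6.0.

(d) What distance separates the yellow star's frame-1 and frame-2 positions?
4.6

The yellow star moved from (5.8, 12.7) to (7.4, 8.4), a distance of √(1.6² + 4.3²) ≈ 4.6.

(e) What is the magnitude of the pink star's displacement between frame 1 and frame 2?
5.7

The pink star moved from (12.3, 9.8) to (6.7, 11.0), a distance of √(5.6² + 1.2²) ≈ 5.7.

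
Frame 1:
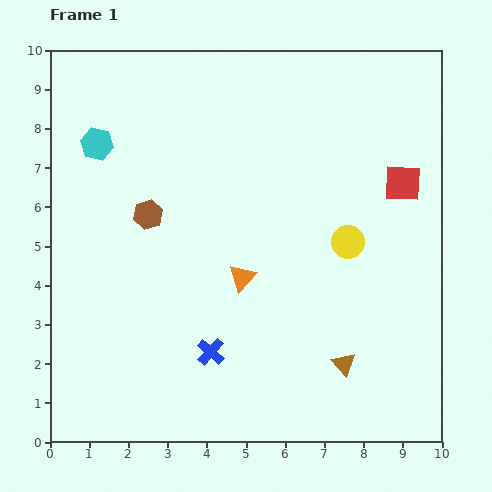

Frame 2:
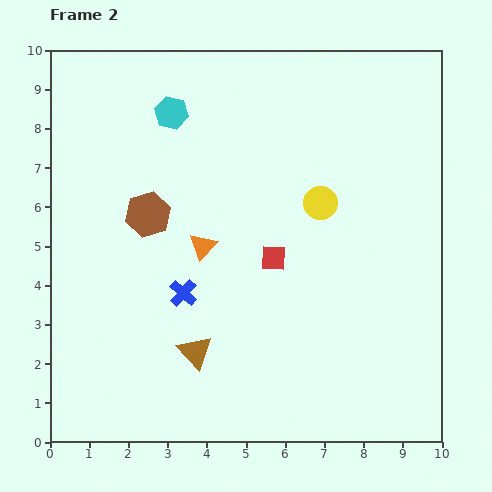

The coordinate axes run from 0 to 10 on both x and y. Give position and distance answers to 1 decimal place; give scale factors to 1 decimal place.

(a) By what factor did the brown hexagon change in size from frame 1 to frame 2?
1.5×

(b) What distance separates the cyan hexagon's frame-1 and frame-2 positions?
2.1

The cyan hexagon moved from (1.2, 7.6) to (3.1, 8.4), a distance of √(1.9² + 0.8²) ≈ 2.1.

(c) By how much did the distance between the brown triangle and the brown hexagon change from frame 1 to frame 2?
-2.6

Distance in frame 1: 6.3. Distance in frame 2: 3.7.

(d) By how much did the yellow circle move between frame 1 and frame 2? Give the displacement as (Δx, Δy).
(-0.7, 1.0)

The yellow circle was at (7.6, 5.1) in frame 1 and (6.9, 6.1) in frame 2.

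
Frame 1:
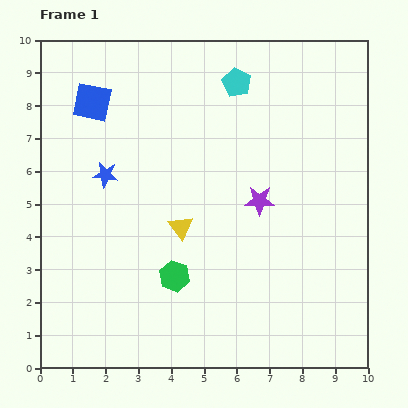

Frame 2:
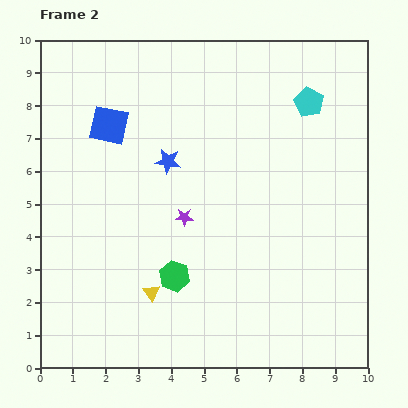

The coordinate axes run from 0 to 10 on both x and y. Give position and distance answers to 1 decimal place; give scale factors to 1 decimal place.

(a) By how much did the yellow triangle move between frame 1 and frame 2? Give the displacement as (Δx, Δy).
(-0.9, -2.0)

The yellow triangle was at (4.3, 4.3) in frame 1 and (3.4, 2.3) in frame 2.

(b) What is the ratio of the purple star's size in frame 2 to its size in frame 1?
0.6×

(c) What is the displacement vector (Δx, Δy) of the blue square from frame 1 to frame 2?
(0.5, -0.7)

The blue square was at (1.6, 8.1) in frame 1 and (2.1, 7.4) in frame 2.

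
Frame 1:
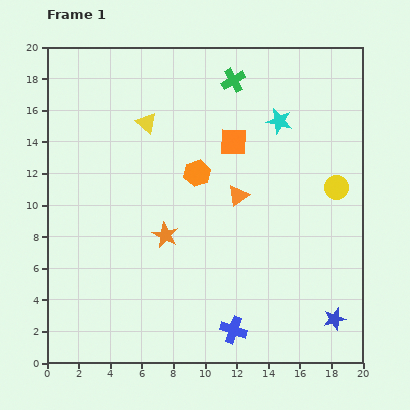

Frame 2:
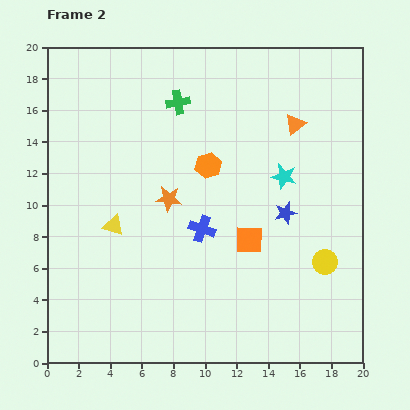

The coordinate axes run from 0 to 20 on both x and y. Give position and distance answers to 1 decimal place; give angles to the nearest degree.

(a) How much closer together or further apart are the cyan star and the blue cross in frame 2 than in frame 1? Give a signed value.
-7.3

Distance in frame 1: 13.5. Distance in frame 2: 6.2.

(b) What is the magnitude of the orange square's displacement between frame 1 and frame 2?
6.3

The orange square moved from (11.8, 14.0) to (12.8, 7.8), a distance of √(1.0² + 6.2²) ≈ 6.3.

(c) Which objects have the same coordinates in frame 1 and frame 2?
none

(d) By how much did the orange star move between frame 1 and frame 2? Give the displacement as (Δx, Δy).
(0.2, 2.3)

The orange star was at (7.5, 8.1) in frame 1 and (7.7, 10.4) in frame 2.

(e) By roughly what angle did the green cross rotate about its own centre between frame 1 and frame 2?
20° clockwise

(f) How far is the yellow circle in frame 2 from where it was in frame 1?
4.8

The yellow circle moved from (18.3, 11.1) to (17.6, 6.4), a distance of √(0.7² + 4.7²) ≈ 4.8.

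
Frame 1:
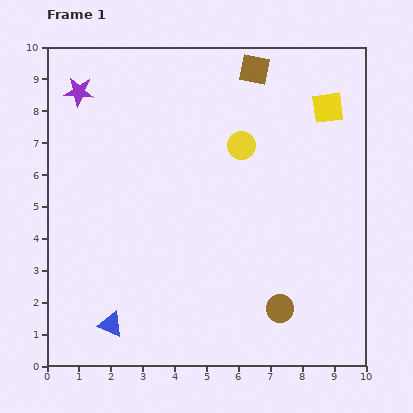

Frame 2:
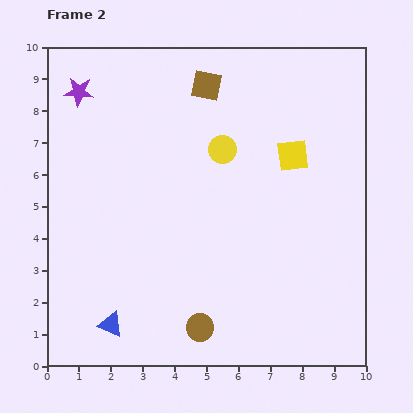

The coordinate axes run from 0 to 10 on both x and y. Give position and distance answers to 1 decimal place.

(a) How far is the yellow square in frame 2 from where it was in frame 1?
1.9

The yellow square moved from (8.8, 8.1) to (7.7, 6.6), a distance of √(1.1² + 1.5²) ≈ 1.9.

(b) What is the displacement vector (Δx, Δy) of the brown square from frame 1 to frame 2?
(-1.5, -0.5)

The brown square was at (6.5, 9.3) in frame 1 and (5.0, 8.8) in frame 2.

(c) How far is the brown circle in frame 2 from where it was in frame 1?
2.6

The brown circle moved from (7.3, 1.8) to (4.8, 1.2), a distance of √(2.5² + 0.6²) ≈ 2.6.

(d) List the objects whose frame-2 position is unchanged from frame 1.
the purple star, the blue triangle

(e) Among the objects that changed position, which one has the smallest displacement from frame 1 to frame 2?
the yellow circle

(moved 0.6)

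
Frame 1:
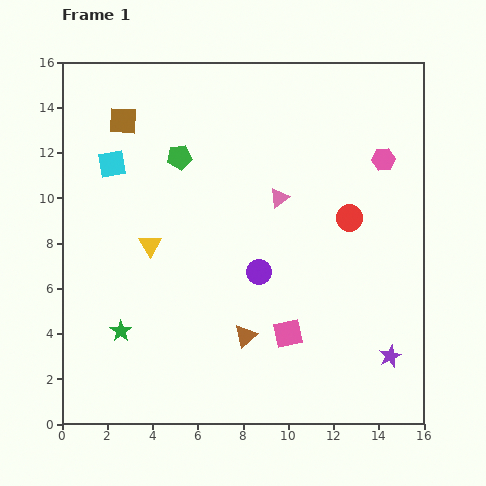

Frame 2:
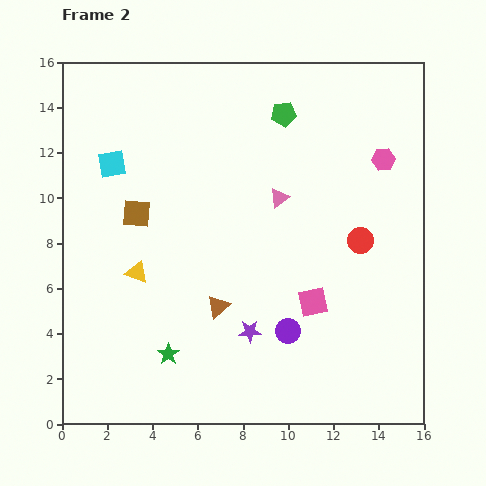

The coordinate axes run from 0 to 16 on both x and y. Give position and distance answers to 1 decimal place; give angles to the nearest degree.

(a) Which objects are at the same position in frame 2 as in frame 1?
the pink hexagon, the pink triangle, the cyan square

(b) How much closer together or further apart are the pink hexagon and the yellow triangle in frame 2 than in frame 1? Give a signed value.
+1.0

Distance in frame 1: 11.0. Distance in frame 2: 12.0.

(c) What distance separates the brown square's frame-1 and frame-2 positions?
4.1

The brown square moved from (2.7, 13.4) to (3.3, 9.3), a distance of √(0.6² + 4.1²) ≈ 4.1.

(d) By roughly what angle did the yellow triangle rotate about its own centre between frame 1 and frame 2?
41° counter-clockwise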